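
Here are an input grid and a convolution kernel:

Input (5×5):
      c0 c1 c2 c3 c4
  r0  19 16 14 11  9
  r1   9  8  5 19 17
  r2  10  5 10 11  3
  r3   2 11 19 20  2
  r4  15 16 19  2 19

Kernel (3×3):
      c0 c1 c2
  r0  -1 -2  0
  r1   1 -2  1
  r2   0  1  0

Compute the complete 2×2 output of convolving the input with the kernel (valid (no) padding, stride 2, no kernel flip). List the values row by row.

Output[0,0]: The receptive field on the input at this output position is [19 16 14 / 9 8 5 / 10 5 10]. Elementwise product with the kernel and sum: 19·-1 + 16·-2 + 9·1 + 8·-2 + 5·1 + 5·1.

-48 -41
-5 -49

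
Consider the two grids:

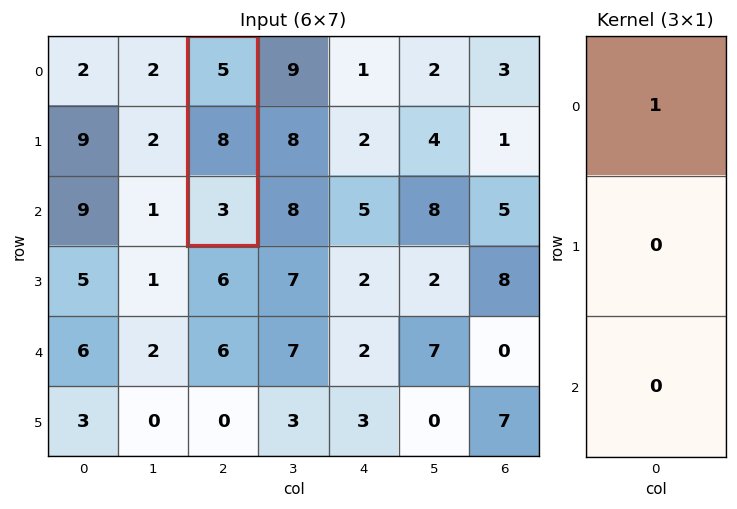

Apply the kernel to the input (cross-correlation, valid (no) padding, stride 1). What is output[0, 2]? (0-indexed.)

5

The receptive field on the input at this output position is [5 / 8 / 3]. Elementwise product with the kernel and sum: 5·1.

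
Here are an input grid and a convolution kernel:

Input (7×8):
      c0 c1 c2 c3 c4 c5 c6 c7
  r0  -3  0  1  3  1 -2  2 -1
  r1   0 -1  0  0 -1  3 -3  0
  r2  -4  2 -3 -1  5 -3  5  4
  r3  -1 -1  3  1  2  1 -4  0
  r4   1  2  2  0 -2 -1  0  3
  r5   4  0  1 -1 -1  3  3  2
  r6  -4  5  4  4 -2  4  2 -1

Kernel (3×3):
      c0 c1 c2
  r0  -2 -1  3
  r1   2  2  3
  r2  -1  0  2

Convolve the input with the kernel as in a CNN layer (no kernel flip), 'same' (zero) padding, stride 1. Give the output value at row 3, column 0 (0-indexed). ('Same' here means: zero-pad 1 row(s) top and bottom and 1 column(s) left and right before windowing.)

9

The receptive field on the zero-padded input at this output position is [0 -4 2 / 0 -1 -1 / 0 1 2]. Elementwise product with the kernel and sum: 0·-2 + -4·-1 + 2·3 + 0·2 + -1·2 + -1·3 + 0·-1 + 2·2.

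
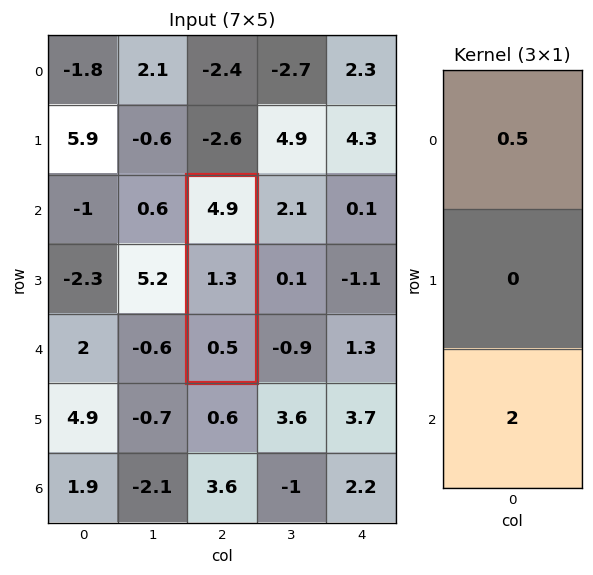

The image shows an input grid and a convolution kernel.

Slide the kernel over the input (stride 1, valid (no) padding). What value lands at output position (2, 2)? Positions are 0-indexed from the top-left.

The receptive field on the input at this output position is [4.9 / 1.3 / 0.5]. Elementwise product with the kernel and sum: 4.9·0.5 + 0.5·2.

3.45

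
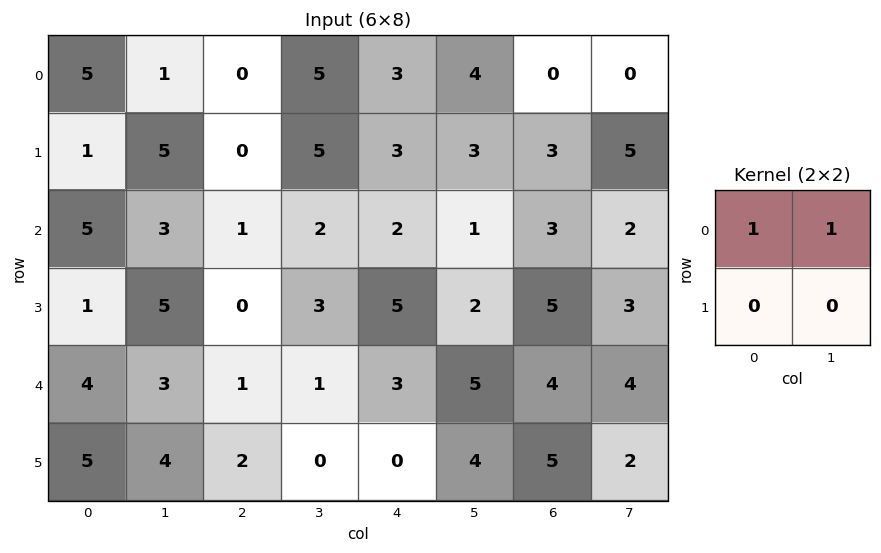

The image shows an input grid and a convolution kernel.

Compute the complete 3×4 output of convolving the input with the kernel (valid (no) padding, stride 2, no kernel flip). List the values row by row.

Output[0,0]: The receptive field on the input at this output position is [5 1 / 1 5]. Elementwise product with the kernel and sum: 5·1 + 1·1.

6 5 7 0
8 3 3 5
7 2 8 8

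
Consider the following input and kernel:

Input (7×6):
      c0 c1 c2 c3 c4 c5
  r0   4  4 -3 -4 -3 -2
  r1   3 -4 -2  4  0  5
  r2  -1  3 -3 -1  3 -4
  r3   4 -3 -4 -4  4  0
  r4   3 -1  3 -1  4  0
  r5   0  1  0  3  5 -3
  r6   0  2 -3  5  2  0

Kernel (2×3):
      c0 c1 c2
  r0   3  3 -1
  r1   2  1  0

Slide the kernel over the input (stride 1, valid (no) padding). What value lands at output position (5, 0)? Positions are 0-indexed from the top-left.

5

The receptive field on the input at this output position is [0 1 0 / 0 2 -3]. Elementwise product with the kernel and sum: 0·3 + 1·3 + 0·-1 + 0·2 + 2·1.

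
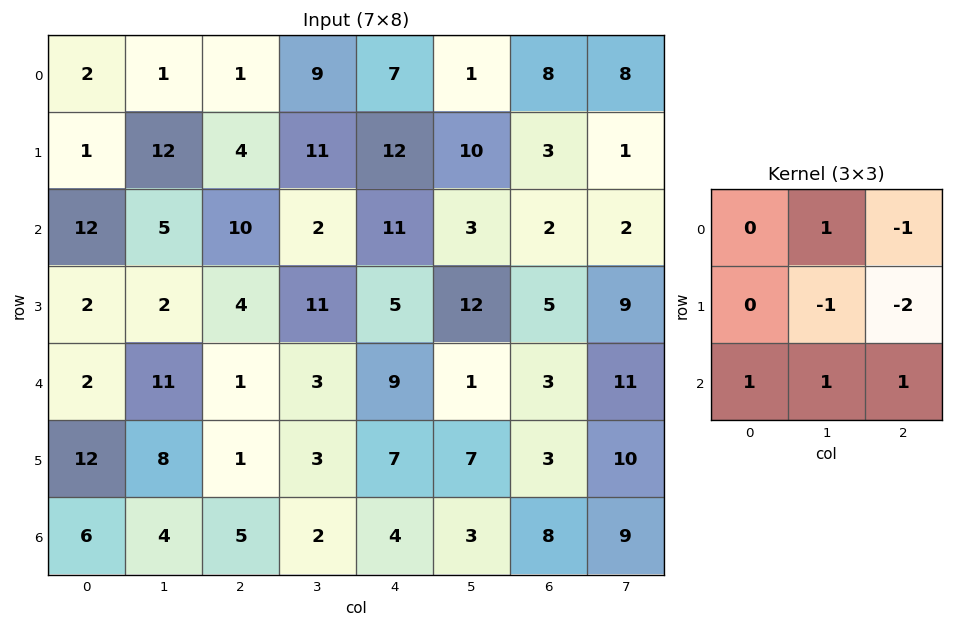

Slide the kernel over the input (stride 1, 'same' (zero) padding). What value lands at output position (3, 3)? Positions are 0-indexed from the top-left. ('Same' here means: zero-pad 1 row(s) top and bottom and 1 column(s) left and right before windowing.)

The receptive field on the zero-padded input at this output position is [10 2 11 / 4 11 5 / 1 3 9]. Elementwise product with the kernel and sum: 2·1 + 11·-1 + 11·-1 + 5·-2 + 1·1 + 3·1 + 9·1.

-17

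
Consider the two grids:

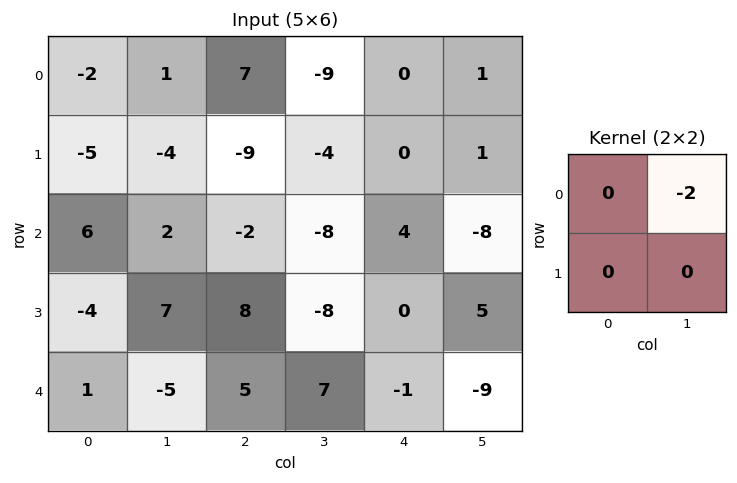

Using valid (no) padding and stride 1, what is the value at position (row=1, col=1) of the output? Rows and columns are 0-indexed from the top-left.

The receptive field on the input at this output position is [-4 -9 / 2 -2]. Elementwise product with the kernel and sum: -9·-2.

18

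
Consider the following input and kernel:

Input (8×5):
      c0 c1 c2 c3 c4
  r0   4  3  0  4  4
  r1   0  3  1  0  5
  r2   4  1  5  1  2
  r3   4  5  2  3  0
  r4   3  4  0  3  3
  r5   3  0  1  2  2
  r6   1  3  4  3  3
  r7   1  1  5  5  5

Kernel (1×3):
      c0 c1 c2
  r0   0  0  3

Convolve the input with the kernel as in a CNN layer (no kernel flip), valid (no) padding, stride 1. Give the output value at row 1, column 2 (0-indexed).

The receptive field on the input at this output position is [1 0 5]. Elementwise product with the kernel and sum: 5·3.

15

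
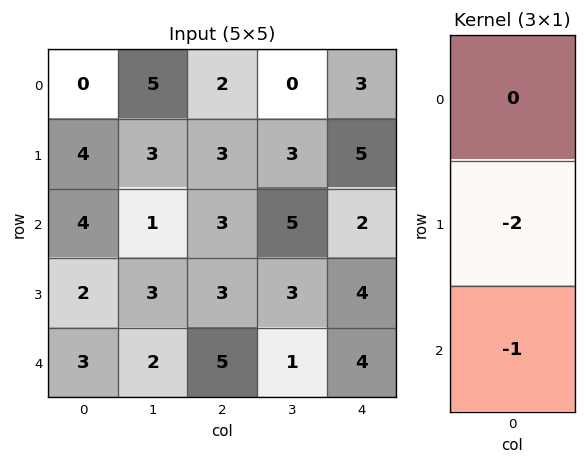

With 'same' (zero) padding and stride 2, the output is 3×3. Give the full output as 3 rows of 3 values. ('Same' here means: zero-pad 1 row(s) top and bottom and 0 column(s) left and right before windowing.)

-4 -7 -11
-10 -9 -8
-6 -10 -8

Output[0,0]: The receptive field on the zero-padded input at this output position is [0 / 0 / 4]. Elementwise product with the kernel and sum: 0·-2 + 4·-1.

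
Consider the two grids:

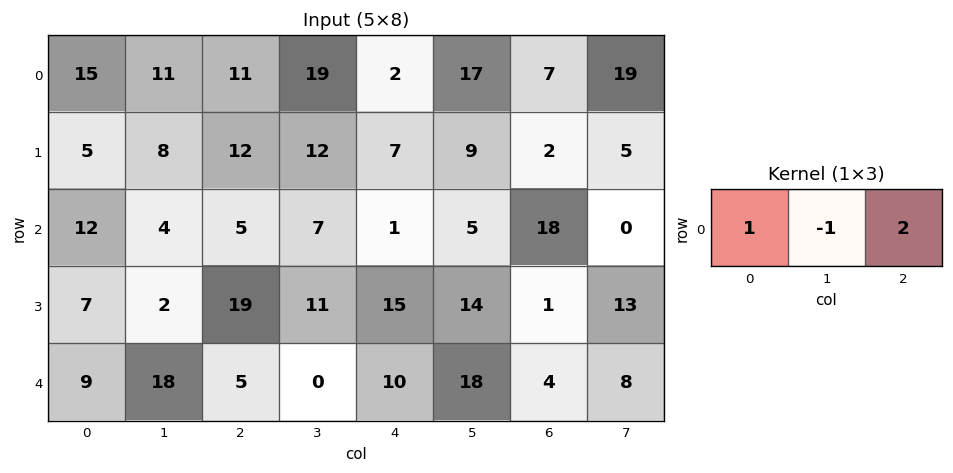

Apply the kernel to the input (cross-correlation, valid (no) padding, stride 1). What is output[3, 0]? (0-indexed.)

43

The receptive field on the input at this output position is [7 2 19]. Elementwise product with the kernel and sum: 7·1 + 2·-1 + 19·2.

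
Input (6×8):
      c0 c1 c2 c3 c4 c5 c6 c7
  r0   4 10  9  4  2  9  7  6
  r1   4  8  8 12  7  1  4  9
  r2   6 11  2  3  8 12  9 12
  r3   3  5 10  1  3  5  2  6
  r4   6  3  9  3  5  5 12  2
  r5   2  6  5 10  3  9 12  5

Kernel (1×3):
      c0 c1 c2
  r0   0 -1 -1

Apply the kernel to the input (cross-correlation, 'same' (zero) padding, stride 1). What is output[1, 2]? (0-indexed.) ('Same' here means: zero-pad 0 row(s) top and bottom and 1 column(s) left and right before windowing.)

The receptive field on the zero-padded input at this output position is [8 8 12]. Elementwise product with the kernel and sum: 8·-1 + 12·-1.

-20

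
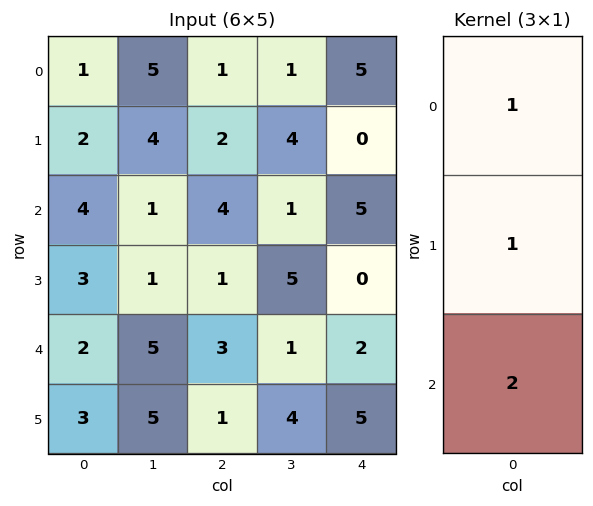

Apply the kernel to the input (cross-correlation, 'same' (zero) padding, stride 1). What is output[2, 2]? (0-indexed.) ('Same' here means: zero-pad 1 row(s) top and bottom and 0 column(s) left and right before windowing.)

The receptive field on the zero-padded input at this output position is [2 / 4 / 1]. Elementwise product with the kernel and sum: 2·1 + 4·1 + 1·2.

8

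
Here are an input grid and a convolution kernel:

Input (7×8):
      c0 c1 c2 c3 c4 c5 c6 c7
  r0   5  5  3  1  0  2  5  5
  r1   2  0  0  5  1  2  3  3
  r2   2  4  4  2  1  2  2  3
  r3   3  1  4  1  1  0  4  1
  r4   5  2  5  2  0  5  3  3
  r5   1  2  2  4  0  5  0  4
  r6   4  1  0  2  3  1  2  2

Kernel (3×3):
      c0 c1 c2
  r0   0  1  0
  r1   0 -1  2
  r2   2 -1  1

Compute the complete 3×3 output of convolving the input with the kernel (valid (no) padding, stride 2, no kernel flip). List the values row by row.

9 5 8
24 11 8
11 -1 7

Output[0,0]: The receptive field on the input at this output position is [5 5 3 / 2 0 0 / 2 4 4]. Elementwise product with the kernel and sum: 5·1 + 0·-1 + 0·2 + 2·2 + 4·-1 + 4·1.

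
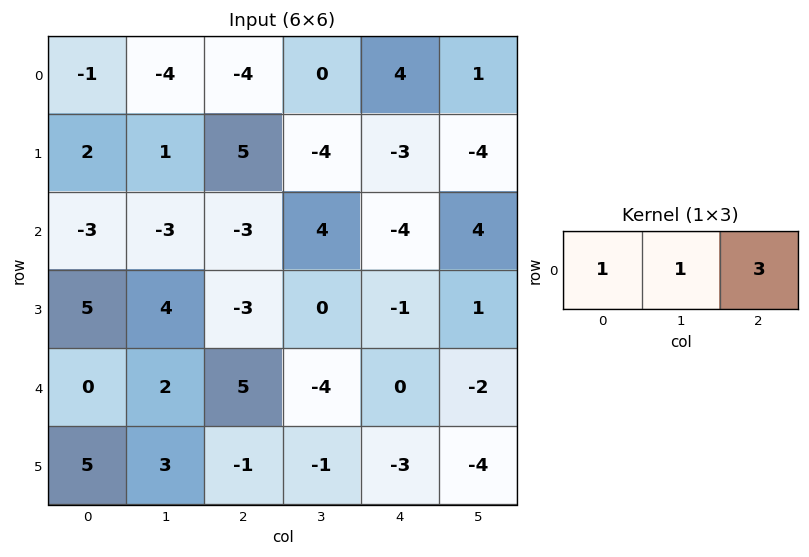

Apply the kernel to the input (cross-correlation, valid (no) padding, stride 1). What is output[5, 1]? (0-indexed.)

The receptive field on the input at this output position is [3 -1 -1]. Elementwise product with the kernel and sum: 3·1 + -1·1 + -1·3.

-1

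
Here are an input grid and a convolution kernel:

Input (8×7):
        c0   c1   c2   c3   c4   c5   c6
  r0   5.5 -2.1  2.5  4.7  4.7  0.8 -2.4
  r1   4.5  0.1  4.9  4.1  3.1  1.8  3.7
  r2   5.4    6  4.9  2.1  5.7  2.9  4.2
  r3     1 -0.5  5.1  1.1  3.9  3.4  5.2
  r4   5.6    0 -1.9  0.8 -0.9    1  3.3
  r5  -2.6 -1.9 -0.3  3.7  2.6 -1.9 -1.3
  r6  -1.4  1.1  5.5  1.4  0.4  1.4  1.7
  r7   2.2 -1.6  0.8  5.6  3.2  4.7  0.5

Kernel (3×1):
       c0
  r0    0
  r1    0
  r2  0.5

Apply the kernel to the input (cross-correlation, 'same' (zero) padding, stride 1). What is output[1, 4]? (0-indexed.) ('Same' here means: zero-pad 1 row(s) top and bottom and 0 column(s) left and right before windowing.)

2.85

The receptive field on the zero-padded input at this output position is [4.7 / 3.1 / 5.7]. Elementwise product with the kernel and sum: 5.7·0.5.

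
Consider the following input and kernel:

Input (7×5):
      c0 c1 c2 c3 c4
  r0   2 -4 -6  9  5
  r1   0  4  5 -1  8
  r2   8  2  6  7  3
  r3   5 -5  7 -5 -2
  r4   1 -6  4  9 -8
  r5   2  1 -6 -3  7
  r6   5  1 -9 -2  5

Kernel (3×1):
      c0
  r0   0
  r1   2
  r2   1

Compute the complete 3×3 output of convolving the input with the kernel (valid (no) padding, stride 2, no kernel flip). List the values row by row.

8 16 19
11 18 -12
9 -21 19

Output[0,0]: The receptive field on the input at this output position is [2 / 0 / 8]. Elementwise product with the kernel and sum: 0·2 + 8·1.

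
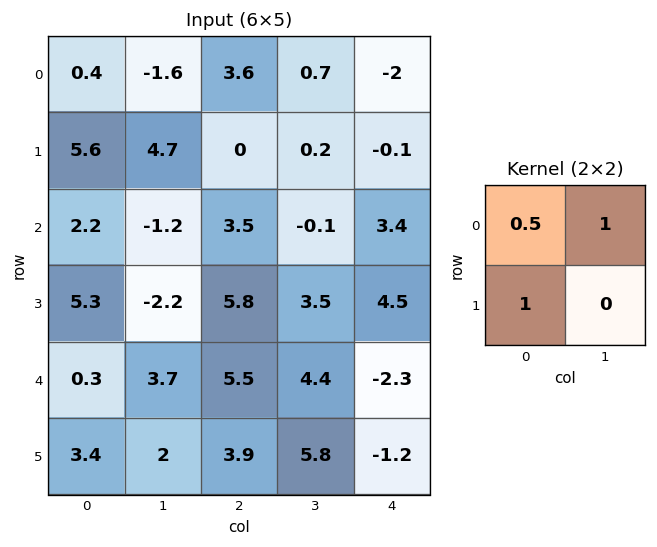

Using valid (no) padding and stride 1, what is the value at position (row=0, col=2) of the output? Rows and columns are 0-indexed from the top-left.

2.5

The receptive field on the input at this output position is [3.6 0.7 / 0 0.2]. Elementwise product with the kernel and sum: 3.6·0.5 + 0.7·1 + 0·1.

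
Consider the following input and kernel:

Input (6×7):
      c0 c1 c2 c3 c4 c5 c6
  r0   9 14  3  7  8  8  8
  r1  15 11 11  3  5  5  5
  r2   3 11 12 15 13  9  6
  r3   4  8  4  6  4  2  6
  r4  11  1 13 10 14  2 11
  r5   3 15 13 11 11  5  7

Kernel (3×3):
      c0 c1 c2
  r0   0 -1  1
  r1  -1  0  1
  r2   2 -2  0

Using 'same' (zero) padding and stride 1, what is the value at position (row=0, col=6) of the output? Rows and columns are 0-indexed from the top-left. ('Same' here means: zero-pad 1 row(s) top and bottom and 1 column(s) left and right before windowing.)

-8

The receptive field on the zero-padded input at this output position is [0 0 0 / 8 8 0 / 5 5 0]. Elementwise product with the kernel and sum: 0·-1 + 0·1 + 8·-1 + 0·1 + 5·2 + 5·-2.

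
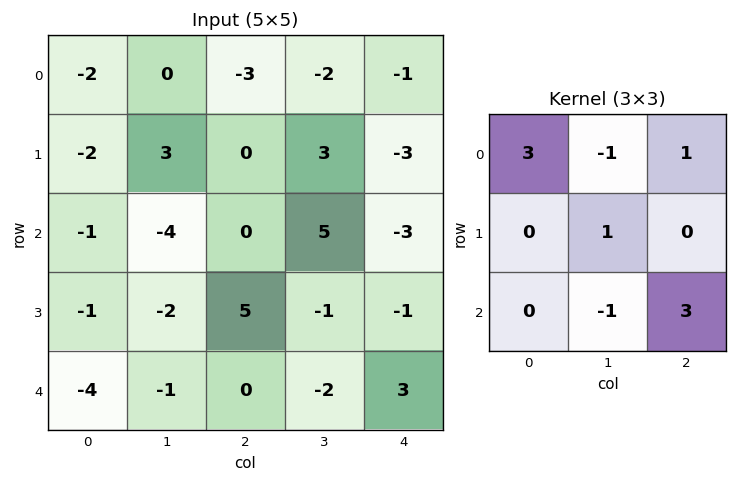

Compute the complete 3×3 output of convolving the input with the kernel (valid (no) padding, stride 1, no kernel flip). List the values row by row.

Output[0,0]: The receptive field on the input at this output position is [-2 0 -3 / -2 3 0 / -1 -4 0]. Elementwise product with the kernel and sum: -2·3 + 0·-1 + -3·1 + 3·1 + -4·-1 + 0·3.

-2 16 -19
4 4 -3
0 -8 2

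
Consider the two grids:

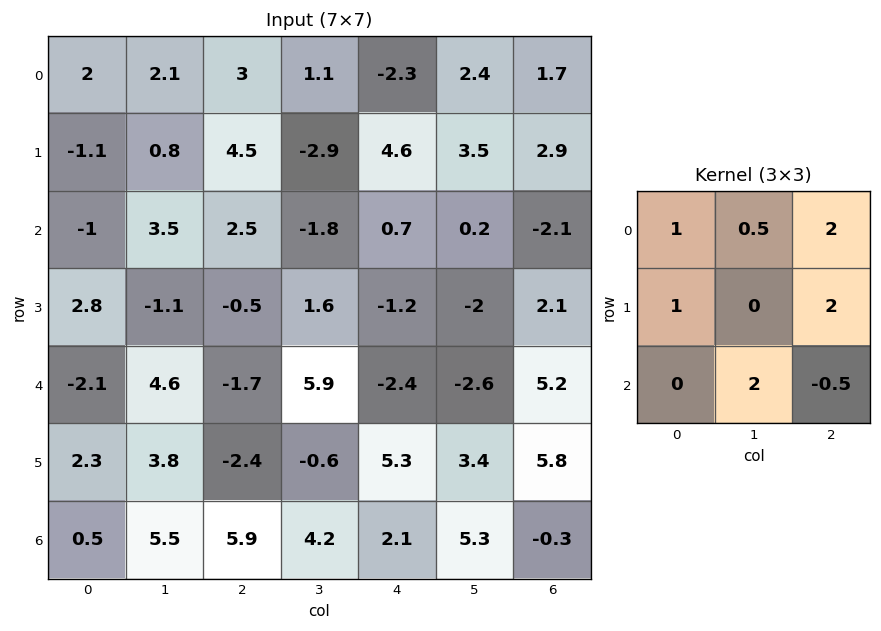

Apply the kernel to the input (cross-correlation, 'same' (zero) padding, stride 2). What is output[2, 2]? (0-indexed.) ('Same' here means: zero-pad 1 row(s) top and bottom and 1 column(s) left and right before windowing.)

6.6

The receptive field on the zero-padded input at this output position is [1.6 -1.2 -2 / 5.9 -2.4 -2.6 / -0.6 5.3 3.4]. Elementwise product with the kernel and sum: 1.6·1 + -1.2·0.5 + -2·2 + 5.9·1 + -2.6·2 + 5.3·2 + 3.4·-0.5.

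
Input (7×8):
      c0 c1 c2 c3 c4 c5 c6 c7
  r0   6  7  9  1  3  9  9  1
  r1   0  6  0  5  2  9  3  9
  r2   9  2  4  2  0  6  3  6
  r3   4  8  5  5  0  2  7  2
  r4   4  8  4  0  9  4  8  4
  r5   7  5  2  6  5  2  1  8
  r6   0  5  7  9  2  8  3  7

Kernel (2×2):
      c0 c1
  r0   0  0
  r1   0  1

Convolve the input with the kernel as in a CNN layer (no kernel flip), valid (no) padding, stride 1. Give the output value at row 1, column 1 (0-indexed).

The receptive field on the input at this output position is [6 0 / 2 4]. Elementwise product with the kernel and sum: 4·1.

4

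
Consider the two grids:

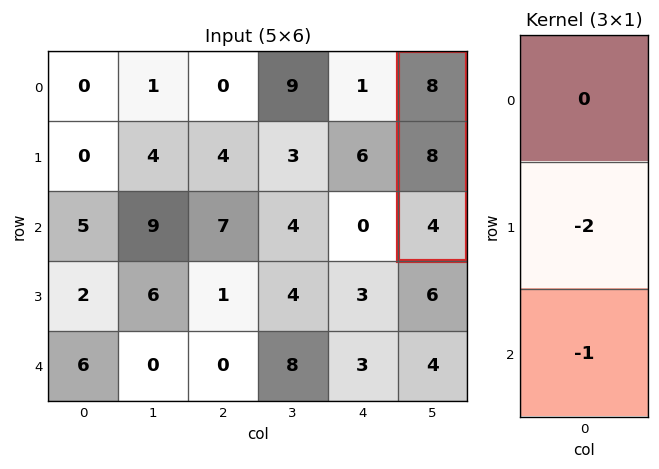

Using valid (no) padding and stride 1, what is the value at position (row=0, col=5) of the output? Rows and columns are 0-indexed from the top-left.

The receptive field on the input at this output position is [8 / 8 / 4]. Elementwise product with the kernel and sum: 8·-2 + 4·-1.

-20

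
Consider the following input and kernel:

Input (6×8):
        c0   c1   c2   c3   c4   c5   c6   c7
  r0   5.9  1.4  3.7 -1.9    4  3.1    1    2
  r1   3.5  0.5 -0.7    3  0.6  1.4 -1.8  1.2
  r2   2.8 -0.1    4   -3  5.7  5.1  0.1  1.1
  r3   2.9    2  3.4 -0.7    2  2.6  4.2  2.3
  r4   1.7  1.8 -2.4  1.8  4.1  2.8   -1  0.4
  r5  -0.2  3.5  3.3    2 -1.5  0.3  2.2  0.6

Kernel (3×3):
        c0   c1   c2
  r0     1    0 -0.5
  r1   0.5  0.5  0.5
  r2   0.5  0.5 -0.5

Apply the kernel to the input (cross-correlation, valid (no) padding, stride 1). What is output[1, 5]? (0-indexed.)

The receptive field on the input at this output position is [1.4 -1.8 1.2 / 5.1 0.1 1.1 / 2.6 4.2 2.3]. Elementwise product with the kernel and sum: 1.4·1 + 1.2·-0.5 + 5.1·0.5 + 0.1·0.5 + 1.1·0.5 + 2.6·0.5 + 4.2·0.5 + 2.3·-0.5.

6.2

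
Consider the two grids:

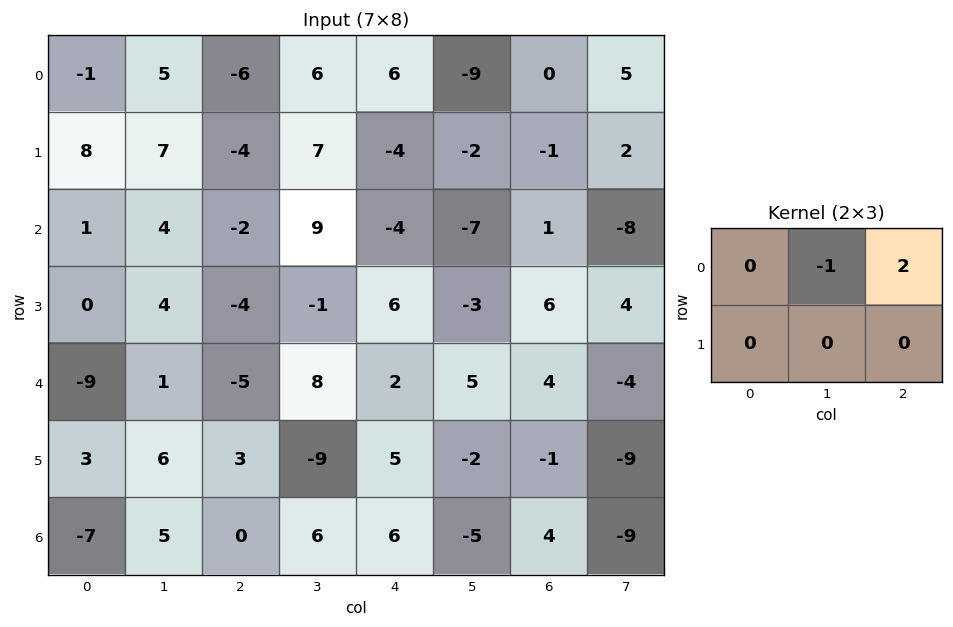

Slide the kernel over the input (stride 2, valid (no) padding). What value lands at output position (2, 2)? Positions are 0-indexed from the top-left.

The receptive field on the input at this output position is [2 5 4 / 5 -2 -1]. Elementwise product with the kernel and sum: 5·-1 + 4·2.

3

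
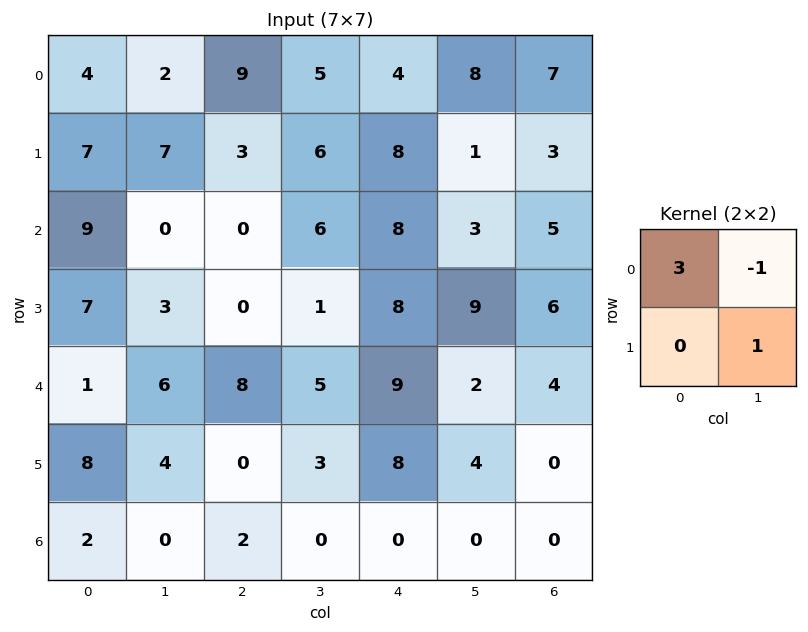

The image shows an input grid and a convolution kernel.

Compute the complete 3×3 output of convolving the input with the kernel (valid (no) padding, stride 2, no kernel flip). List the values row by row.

Output[0,0]: The receptive field on the input at this output position is [4 2 / 7 7]. Elementwise product with the kernel and sum: 4·3 + 2·-1 + 7·1.
Output[0,1]: The receptive field on the input at this output position is [9 5 / 3 6]. Elementwise product with the kernel and sum: 9·3 + 5·-1 + 6·1.

17 28 5
30 -5 30
1 22 29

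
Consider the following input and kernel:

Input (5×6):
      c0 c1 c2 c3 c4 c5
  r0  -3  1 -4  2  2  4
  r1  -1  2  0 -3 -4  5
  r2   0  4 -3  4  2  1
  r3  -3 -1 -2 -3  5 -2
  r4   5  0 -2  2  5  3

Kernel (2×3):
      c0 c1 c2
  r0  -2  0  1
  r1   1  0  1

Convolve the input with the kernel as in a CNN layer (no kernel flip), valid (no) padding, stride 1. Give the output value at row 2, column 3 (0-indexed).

The receptive field on the input at this output position is [4 2 1 / -3 5 -2]. Elementwise product with the kernel and sum: 4·-2 + 1·1 + -3·1 + -2·1.

-12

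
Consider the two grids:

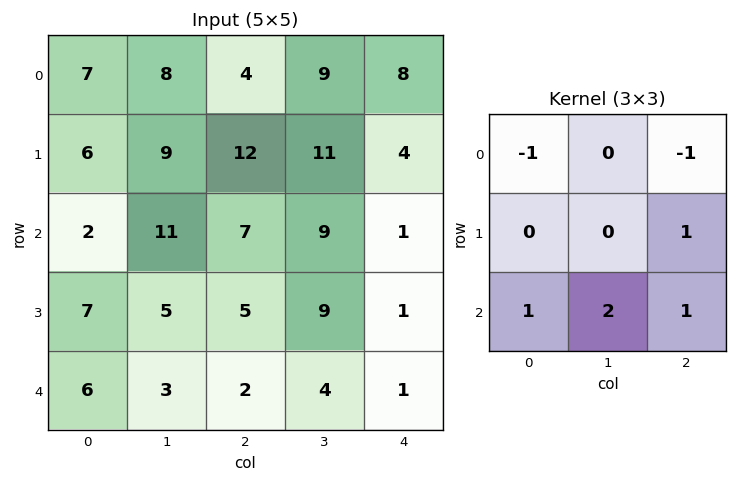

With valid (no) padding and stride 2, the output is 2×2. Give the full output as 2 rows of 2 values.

Output[0,0]: The receptive field on the input at this output position is [7 8 4 / 6 9 12 / 2 11 7]. Elementwise product with the kernel and sum: 7·-1 + 4·-1 + 12·1 + 2·1 + 11·2 + 7·1.

32 18
10 4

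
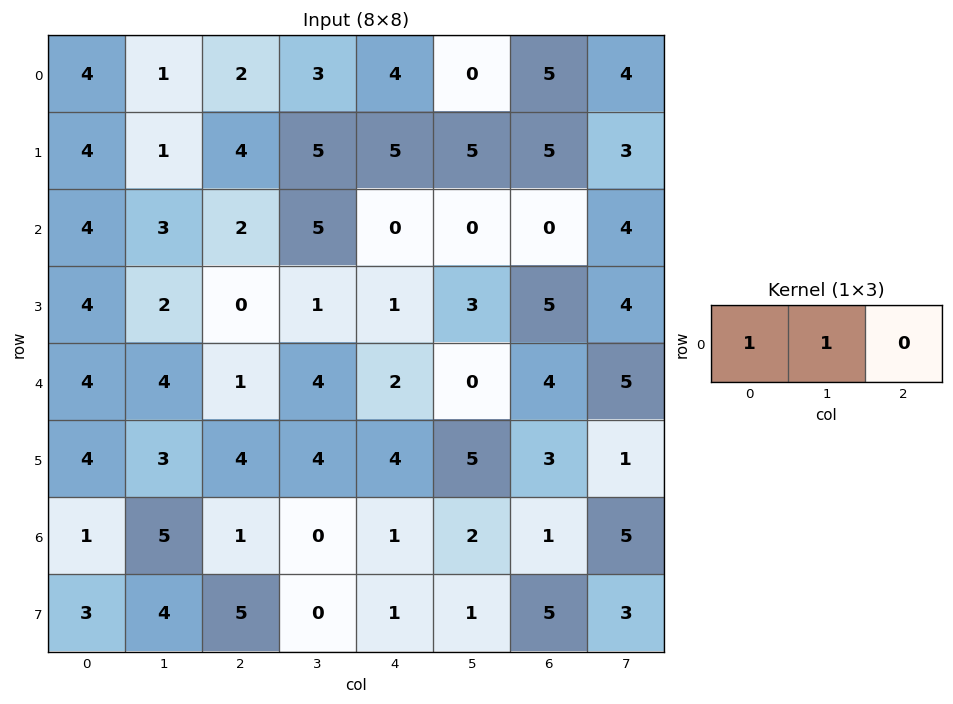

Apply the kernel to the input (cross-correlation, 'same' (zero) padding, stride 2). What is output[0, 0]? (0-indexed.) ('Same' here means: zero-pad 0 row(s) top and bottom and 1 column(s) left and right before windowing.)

The receptive field on the zero-padded input at this output position is [0 4 1]. Elementwise product with the kernel and sum: 0·1 + 4·1.

4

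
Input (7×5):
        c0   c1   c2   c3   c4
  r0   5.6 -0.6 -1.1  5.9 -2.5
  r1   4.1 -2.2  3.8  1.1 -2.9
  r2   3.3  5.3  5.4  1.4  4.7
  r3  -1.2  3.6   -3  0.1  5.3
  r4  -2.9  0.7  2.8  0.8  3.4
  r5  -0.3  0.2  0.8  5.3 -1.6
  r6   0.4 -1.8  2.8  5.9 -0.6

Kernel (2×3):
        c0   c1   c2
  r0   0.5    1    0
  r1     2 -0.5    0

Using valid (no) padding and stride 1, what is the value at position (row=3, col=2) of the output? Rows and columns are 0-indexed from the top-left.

The receptive field on the input at this output position is [-3 0.1 5.3 / 2.8 0.8 3.4]. Elementwise product with the kernel and sum: -3·0.5 + 0.1·1 + 2.8·2 + 0.8·-0.5.

3.8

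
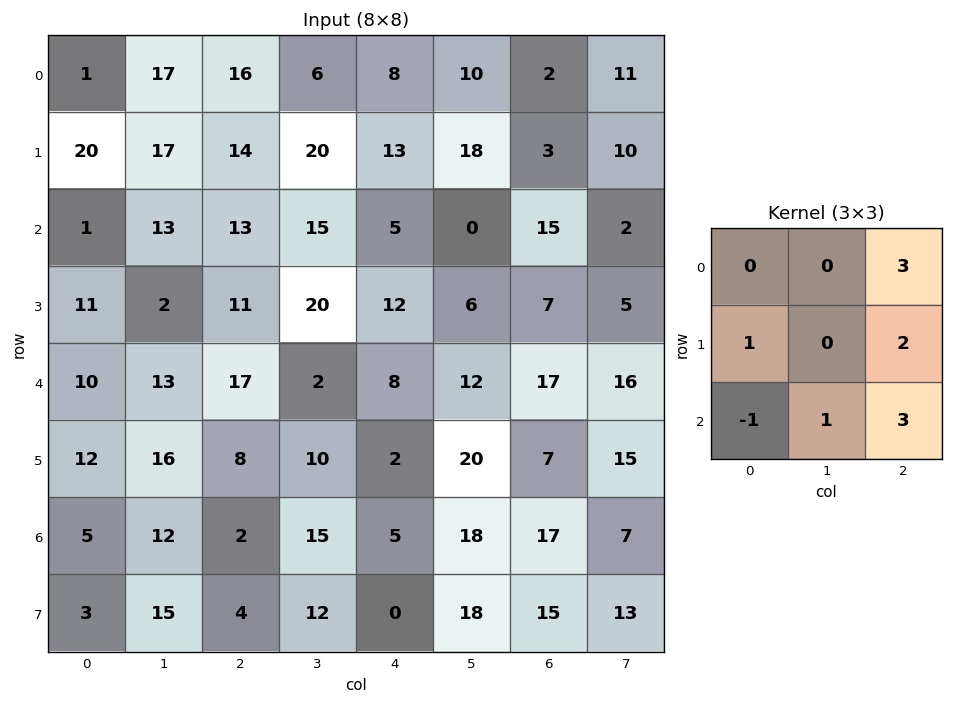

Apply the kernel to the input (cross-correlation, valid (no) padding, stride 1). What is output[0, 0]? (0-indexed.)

The receptive field on the input at this output position is [1 17 16 / 20 17 14 / 1 13 13]. Elementwise product with the kernel and sum: 16·3 + 20·1 + 14·2 + 1·-1 + 13·1 + 13·3.

147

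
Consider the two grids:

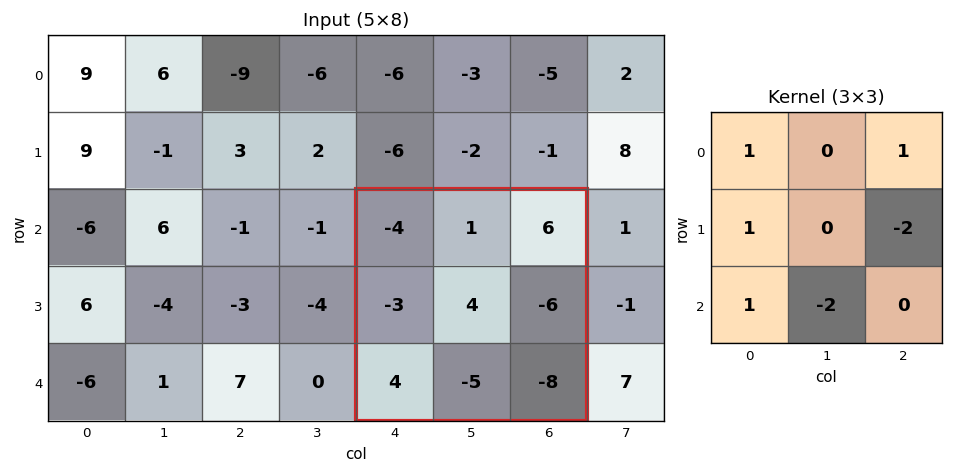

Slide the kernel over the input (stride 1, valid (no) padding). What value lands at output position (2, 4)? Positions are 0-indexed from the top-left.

25

The receptive field on the input at this output position is [-4 1 6 / -3 4 -6 / 4 -5 -8]. Elementwise product with the kernel and sum: -4·1 + 6·1 + -3·1 + -6·-2 + 4·1 + -5·-2.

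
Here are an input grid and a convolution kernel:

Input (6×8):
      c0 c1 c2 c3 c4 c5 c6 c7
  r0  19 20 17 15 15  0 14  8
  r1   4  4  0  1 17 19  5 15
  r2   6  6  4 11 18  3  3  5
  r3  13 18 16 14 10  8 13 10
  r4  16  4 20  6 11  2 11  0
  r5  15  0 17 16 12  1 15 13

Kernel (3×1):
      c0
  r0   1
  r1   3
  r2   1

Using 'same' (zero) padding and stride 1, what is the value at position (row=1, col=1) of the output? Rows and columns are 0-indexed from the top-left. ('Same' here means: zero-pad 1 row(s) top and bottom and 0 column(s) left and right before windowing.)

38

The receptive field on the zero-padded input at this output position is [20 / 4 / 6]. Elementwise product with the kernel and sum: 20·1 + 4·3 + 6·1.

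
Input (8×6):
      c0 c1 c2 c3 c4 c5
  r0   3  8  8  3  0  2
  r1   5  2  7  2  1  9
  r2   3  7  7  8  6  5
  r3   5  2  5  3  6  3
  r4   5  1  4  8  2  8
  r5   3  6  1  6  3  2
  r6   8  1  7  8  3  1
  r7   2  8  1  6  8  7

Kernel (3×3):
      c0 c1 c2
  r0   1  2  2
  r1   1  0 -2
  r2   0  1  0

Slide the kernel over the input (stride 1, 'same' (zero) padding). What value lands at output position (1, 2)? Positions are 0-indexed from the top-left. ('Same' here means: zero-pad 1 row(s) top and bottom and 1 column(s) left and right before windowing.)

35

The receptive field on the zero-padded input at this output position is [8 8 3 / 2 7 2 / 7 7 8]. Elementwise product with the kernel and sum: 8·1 + 8·2 + 3·2 + 2·1 + 2·-2 + 7·1.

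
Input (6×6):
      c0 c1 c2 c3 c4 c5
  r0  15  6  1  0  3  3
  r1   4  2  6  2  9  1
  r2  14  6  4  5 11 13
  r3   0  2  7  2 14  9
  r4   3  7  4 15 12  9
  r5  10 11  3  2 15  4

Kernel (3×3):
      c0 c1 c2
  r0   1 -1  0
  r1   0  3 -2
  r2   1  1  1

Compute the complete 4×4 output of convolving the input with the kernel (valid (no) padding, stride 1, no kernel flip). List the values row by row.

27 34 9 51
21 9 20 25
14 45 8 54
35 -7 46 27

Output[0,0]: The receptive field on the input at this output position is [15 6 1 / 4 2 6 / 14 6 4]. Elementwise product with the kernel and sum: 15·1 + 6·-1 + 2·3 + 6·-2 + 14·1 + 6·1 + 4·1.
Output[0,1]: The receptive field on the input at this output position is [6 1 0 / 2 6 2 / 6 4 5]. Elementwise product with the kernel and sum: 6·1 + 1·-1 + 6·3 + 2·-2 + 6·1 + 4·1 + 5·1.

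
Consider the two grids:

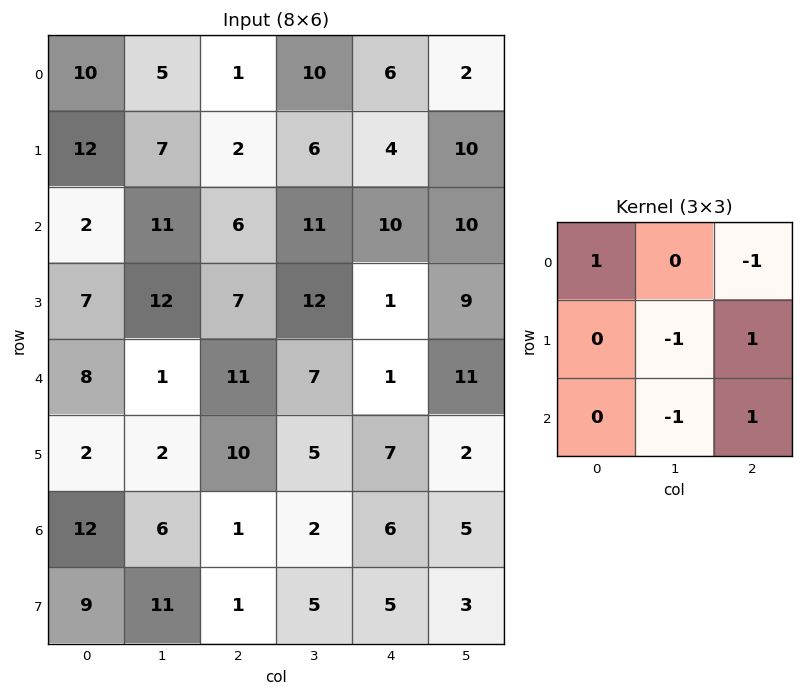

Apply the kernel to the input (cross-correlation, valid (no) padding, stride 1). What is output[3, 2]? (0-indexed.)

The receptive field on the input at this output position is [7 12 1 / 11 7 1 / 10 5 7]. Elementwise product with the kernel and sum: 7·1 + 1·-1 + 7·-1 + 1·1 + 5·-1 + 7·1.

2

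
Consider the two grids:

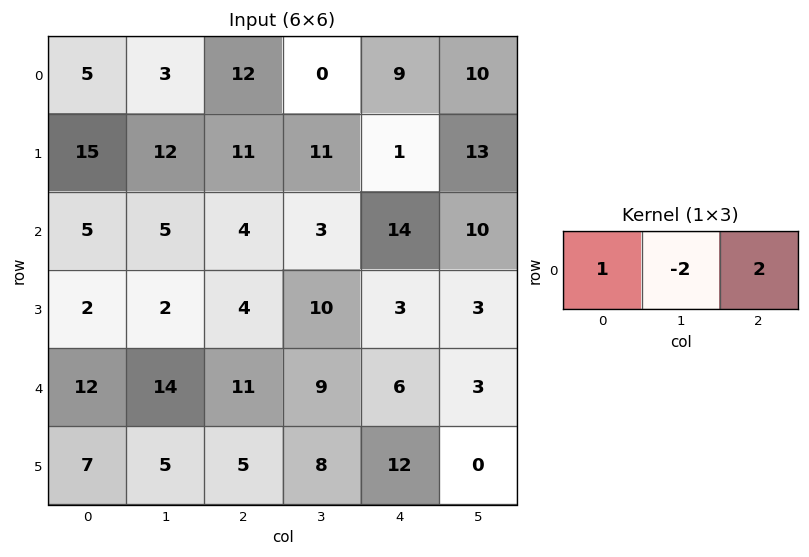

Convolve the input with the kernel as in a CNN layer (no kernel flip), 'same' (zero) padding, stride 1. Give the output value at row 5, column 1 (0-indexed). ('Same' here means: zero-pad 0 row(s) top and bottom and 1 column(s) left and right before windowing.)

The receptive field on the zero-padded input at this output position is [7 5 5]. Elementwise product with the kernel and sum: 7·1 + 5·-2 + 5·2.

7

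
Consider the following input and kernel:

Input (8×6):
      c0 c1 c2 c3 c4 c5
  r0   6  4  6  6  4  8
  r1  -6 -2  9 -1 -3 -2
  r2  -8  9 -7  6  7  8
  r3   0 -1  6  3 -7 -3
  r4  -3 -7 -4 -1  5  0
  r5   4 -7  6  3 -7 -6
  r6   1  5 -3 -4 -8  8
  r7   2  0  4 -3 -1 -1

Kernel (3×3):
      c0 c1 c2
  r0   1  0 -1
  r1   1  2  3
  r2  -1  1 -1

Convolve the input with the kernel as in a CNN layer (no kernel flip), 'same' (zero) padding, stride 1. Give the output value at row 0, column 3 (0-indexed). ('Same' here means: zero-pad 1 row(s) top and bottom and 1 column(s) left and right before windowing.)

23

The receptive field on the zero-padded input at this output position is [0 0 0 / 6 6 4 / 9 -1 -3]. Elementwise product with the kernel and sum: 0·1 + 0·-1 + 6·1 + 6·2 + 4·3 + 9·-1 + -1·1 + -3·-1.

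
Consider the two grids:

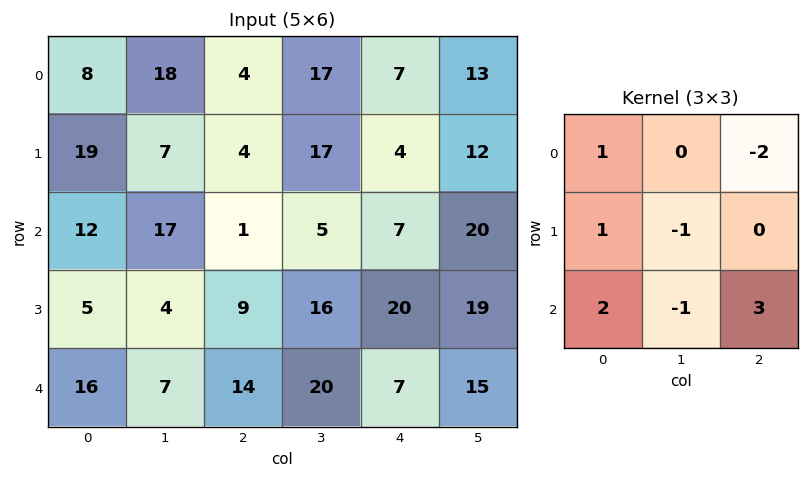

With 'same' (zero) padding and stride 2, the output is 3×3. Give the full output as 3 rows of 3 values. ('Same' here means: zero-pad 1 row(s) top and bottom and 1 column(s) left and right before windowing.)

-6 75 76
-19 36 60
-24 -35 -9

Output[0,0]: The receptive field on the zero-padded input at this output position is [0 0 0 / 0 8 18 / 0 19 7]. Elementwise product with the kernel and sum: 0·1 + 0·-2 + 0·1 + 8·-1 + 0·2 + 19·-1 + 7·3.
Output[0,1]: The receptive field on the zero-padded input at this output position is [0 0 0 / 18 4 17 / 7 4 17]. Elementwise product with the kernel and sum: 0·1 + 0·-2 + 18·1 + 4·-1 + 7·2 + 4·-1 + 17·3.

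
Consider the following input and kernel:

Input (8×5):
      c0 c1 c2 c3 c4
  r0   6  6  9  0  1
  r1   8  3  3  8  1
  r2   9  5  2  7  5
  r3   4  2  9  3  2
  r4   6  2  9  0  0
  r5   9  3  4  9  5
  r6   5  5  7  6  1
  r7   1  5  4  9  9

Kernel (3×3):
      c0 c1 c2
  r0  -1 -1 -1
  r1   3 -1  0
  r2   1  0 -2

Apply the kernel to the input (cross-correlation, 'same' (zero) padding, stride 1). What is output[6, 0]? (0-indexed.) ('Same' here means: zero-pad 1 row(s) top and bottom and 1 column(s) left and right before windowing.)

-27

The receptive field on the zero-padded input at this output position is [0 9 3 / 0 5 5 / 0 1 5]. Elementwise product with the kernel and sum: 0·-1 + 9·-1 + 3·-1 + 0·3 + 5·-1 + 0·1 + 5·-2.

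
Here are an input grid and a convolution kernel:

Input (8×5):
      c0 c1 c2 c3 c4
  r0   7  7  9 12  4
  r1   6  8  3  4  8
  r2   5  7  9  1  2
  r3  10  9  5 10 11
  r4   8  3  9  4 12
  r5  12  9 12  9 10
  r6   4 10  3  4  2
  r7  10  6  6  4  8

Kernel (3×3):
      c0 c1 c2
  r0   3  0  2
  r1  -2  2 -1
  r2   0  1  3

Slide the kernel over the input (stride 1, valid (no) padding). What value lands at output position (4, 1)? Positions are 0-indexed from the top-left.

The receptive field on the input at this output position is [3 9 4 / 9 12 9 / 10 3 4]. Elementwise product with the kernel and sum: 3·3 + 4·2 + 9·-2 + 12·2 + 9·-1 + 3·1 + 4·3.

29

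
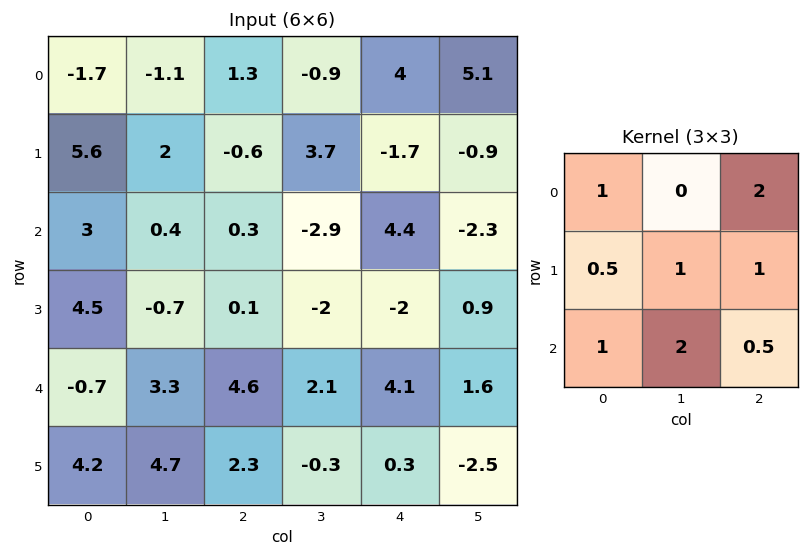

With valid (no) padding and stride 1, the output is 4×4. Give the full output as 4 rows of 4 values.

9.05 0.75 7.7 13.3
9.75 5.5 -7.25 -3
13.45 5.9 16 1.5
27 12.8 6.45 5.6

Output[0,0]: The receptive field on the input at this output position is [-1.7 -1.1 1.3 / 5.6 2 -0.6 / 3 0.4 0.3]. Elementwise product with the kernel and sum: -1.7·1 + 1.3·2 + 5.6·0.5 + 2·1 + -0.6·1 + 3·1 + 0.4·2 + 0.3·0.5.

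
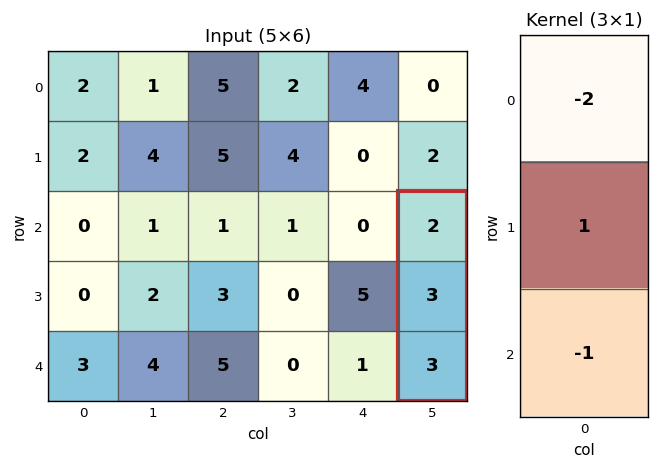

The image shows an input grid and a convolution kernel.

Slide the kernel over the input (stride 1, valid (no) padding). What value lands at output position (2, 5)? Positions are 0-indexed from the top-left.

-4

The receptive field on the input at this output position is [2 / 3 / 3]. Elementwise product with the kernel and sum: 2·-2 + 3·1 + 3·-1.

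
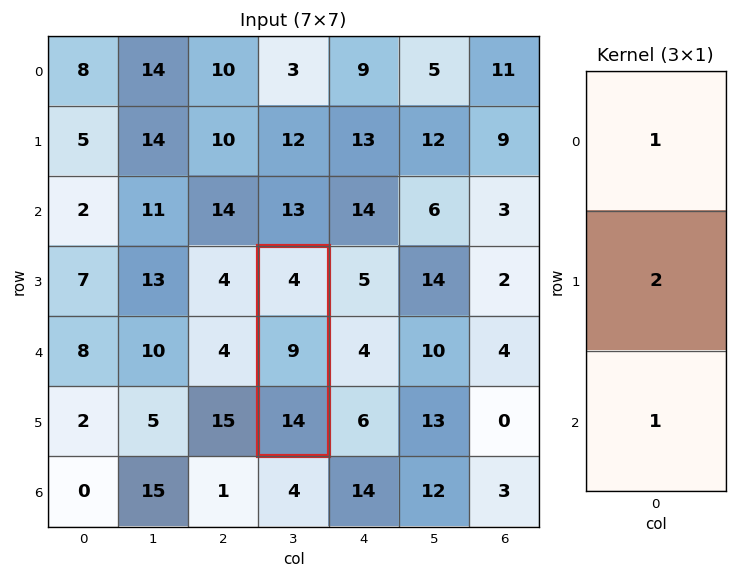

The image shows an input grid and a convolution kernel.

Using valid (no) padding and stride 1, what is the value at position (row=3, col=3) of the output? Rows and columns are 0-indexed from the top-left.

36

The receptive field on the input at this output position is [4 / 9 / 14]. Elementwise product with the kernel and sum: 4·1 + 9·2 + 14·1.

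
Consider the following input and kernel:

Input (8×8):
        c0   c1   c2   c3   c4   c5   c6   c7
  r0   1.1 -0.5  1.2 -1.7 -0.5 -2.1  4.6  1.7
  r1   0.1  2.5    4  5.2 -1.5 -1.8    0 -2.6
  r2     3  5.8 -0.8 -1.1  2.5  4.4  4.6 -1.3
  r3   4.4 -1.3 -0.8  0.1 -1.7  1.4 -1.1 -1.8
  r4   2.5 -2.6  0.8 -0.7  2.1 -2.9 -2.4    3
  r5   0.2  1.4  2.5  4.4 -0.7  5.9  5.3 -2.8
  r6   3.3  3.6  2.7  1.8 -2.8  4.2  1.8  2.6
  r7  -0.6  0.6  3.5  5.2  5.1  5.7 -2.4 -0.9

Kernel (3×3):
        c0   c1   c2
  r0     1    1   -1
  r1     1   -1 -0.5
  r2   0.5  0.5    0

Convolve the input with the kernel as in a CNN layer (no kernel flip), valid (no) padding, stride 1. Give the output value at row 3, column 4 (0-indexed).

9.6

The receptive field on the input at this output position is [-1.7 1.4 -1.1 / 2.1 -2.9 -2.4 / -0.7 5.9 5.3]. Elementwise product with the kernel and sum: -1.7·1 + 1.4·1 + -1.1·-1 + 2.1·1 + -2.9·-1 + -2.4·-0.5 + -0.7·0.5 + 5.9·0.5.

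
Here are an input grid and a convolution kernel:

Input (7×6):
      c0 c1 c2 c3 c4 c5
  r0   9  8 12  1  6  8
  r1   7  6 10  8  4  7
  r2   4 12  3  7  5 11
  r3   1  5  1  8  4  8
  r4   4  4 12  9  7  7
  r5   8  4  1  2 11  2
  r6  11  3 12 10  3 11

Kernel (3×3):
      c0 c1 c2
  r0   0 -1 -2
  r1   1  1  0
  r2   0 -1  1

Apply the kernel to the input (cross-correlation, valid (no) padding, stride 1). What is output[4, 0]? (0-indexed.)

-7

The receptive field on the input at this output position is [4 4 12 / 8 4 1 / 11 3 12]. Elementwise product with the kernel and sum: 4·-1 + 12·-2 + 8·1 + 4·1 + 3·-1 + 12·1.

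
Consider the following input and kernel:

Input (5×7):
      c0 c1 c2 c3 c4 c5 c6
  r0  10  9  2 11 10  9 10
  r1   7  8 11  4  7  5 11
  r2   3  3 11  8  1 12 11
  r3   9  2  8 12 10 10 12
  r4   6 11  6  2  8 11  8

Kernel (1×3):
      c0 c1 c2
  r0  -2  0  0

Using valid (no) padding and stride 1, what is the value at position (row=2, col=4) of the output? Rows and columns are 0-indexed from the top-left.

The receptive field on the input at this output position is [1 12 11]. Elementwise product with the kernel and sum: 1·-2.

-2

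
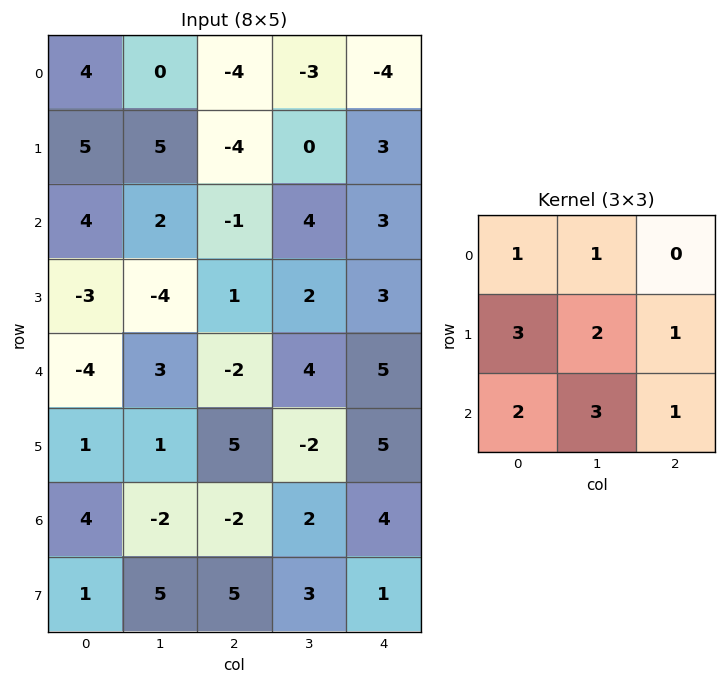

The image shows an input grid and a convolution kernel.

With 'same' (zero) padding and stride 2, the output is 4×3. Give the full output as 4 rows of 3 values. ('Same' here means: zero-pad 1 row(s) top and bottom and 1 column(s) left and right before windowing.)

28 -13 -8
2 6 34
-4 21 38
15 26 26

Output[0,0]: The receptive field on the zero-padded input at this output position is [0 0 0 / 0 4 0 / 0 5 5]. Elementwise product with the kernel and sum: 0·1 + 0·1 + 0·3 + 4·2 + 0·1 + 0·2 + 5·3 + 5·1.
Output[0,1]: The receptive field on the zero-padded input at this output position is [0 0 0 / 0 -4 -3 / 5 -4 0]. Elementwise product with the kernel and sum: 0·1 + 0·1 + 0·3 + -4·2 + -3·1 + 5·2 + -4·3 + 0·1.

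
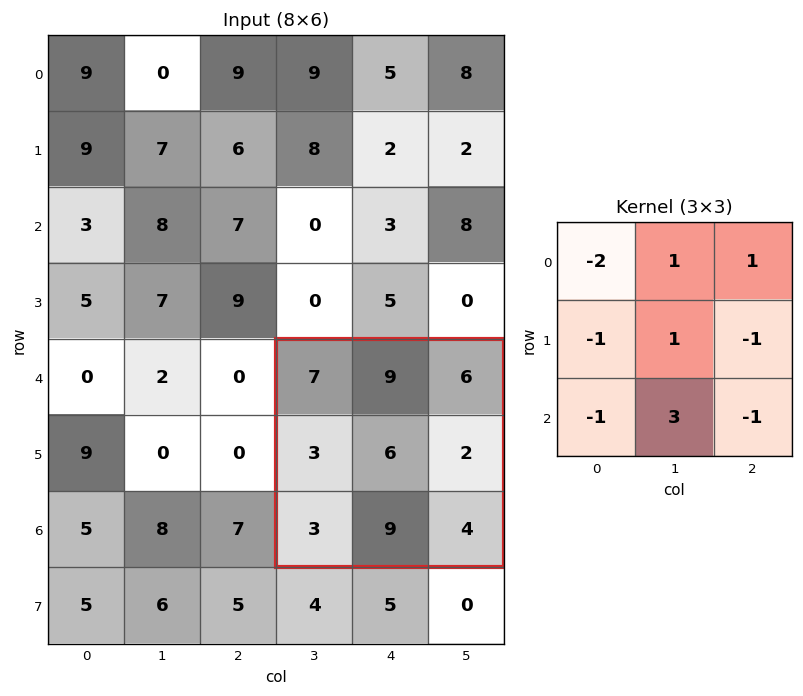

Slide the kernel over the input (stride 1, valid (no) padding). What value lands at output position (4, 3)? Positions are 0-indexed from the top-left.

The receptive field on the input at this output position is [7 9 6 / 3 6 2 / 3 9 4]. Elementwise product with the kernel and sum: 7·-2 + 9·1 + 6·1 + 3·-1 + 6·1 + 2·-1 + 3·-1 + 9·3 + 4·-1.

22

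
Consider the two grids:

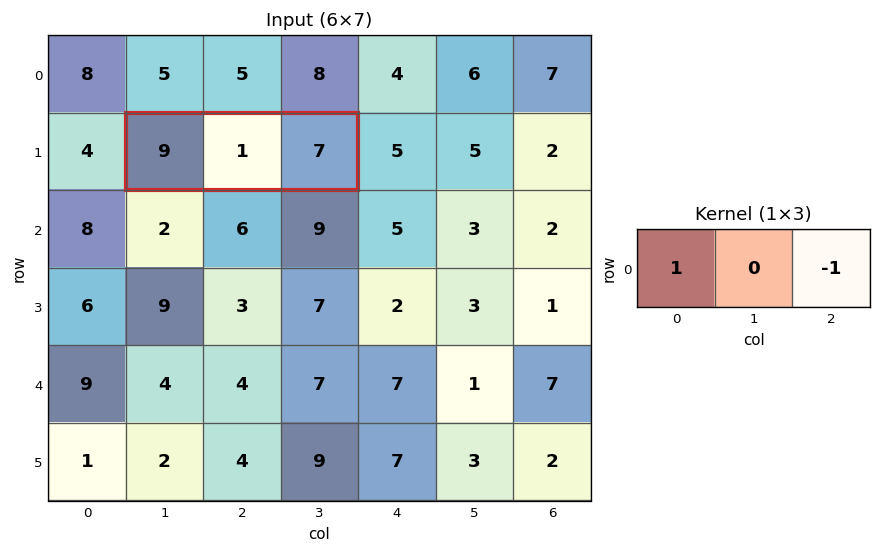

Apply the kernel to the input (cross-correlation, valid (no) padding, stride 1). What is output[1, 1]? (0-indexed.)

The receptive field on the input at this output position is [9 1 7]. Elementwise product with the kernel and sum: 9·1 + 7·-1.

2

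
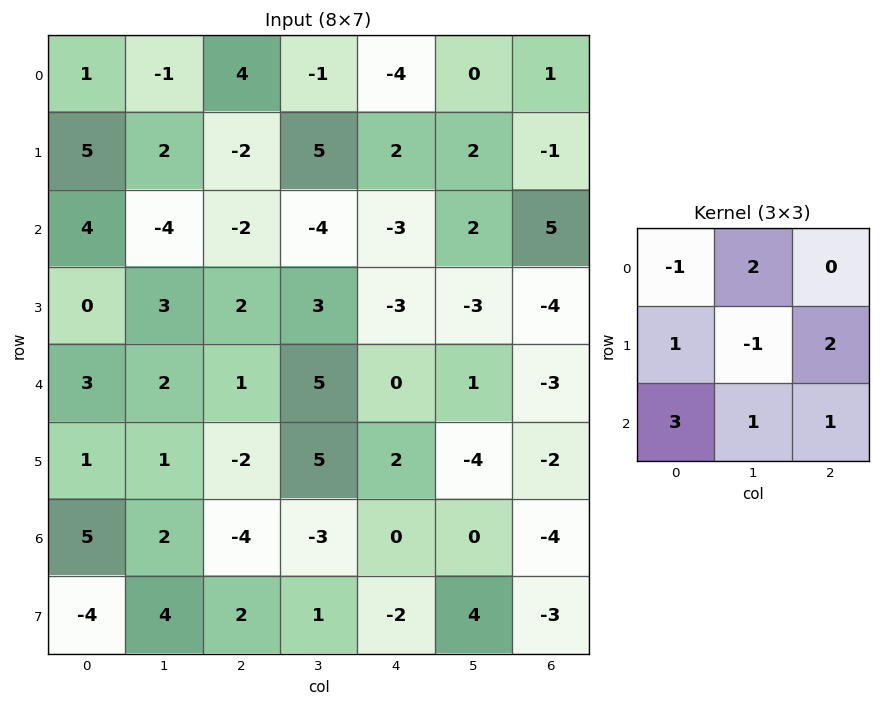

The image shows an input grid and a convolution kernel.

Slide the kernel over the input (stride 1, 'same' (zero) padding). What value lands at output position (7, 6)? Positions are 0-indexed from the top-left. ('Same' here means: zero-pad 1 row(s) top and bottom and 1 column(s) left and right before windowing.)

-1

The receptive field on the zero-padded input at this output position is [0 -4 0 / 4 -3 0 / 0 0 0]. Elementwise product with the kernel and sum: 0·-1 + -4·2 + 4·1 + -3·-1 + 0·2 + 0·3 + 0·1 + 0·1.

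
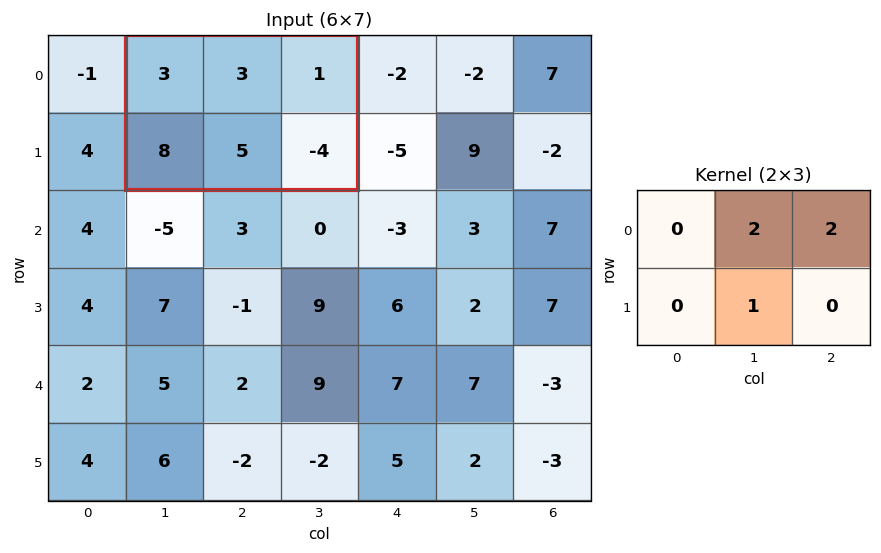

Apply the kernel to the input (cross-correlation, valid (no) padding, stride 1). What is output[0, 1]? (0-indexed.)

The receptive field on the input at this output position is [3 3 1 / 8 5 -4]. Elementwise product with the kernel and sum: 3·2 + 1·2 + 5·1.

13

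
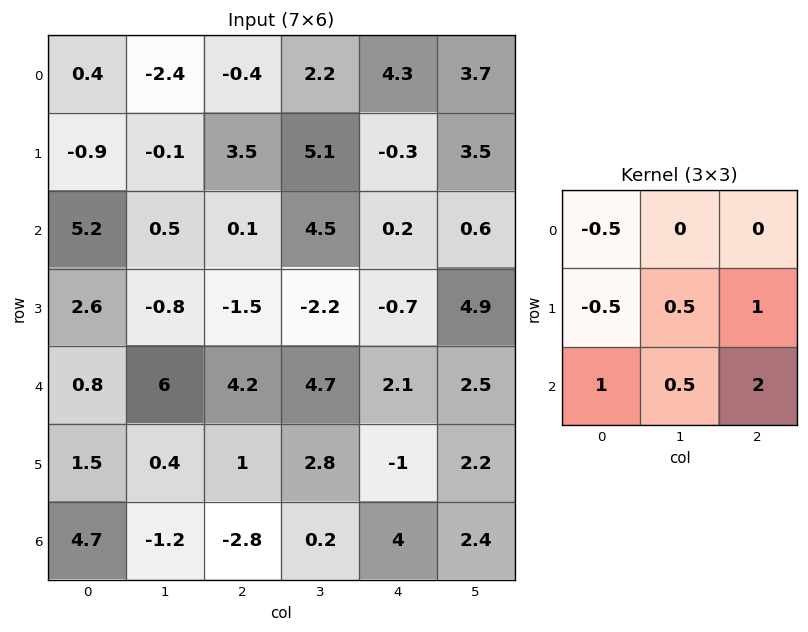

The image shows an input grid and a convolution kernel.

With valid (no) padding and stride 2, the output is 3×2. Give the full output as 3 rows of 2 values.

Output[0,0]: The receptive field on the input at this output position is [0.4 -2.4 -0.4 / -0.9 -0.1 3.5 / 5.2 0.5 0.1]. Elementwise product with the kernel and sum: 0.4·-0.5 + -0.9·-0.5 + -0.1·0.5 + 3.5·1 + 5.2·1 + 0.5·0.5 + 0.1·2.
Output[0,1]: The receptive field on the input at this output position is [-0.4 2.2 4.3 / 3.5 5.1 -0.3 / 0.1 4.5 0.2]. Elementwise product with the kernel and sum: -0.4·-0.5 + 3.5·-0.5 + 5.1·0.5 + -0.3·1 + 0.1·1 + 4.5·0.5 + 0.2·2.

9.35 3.45
6.4 9.65
-1.45 3.1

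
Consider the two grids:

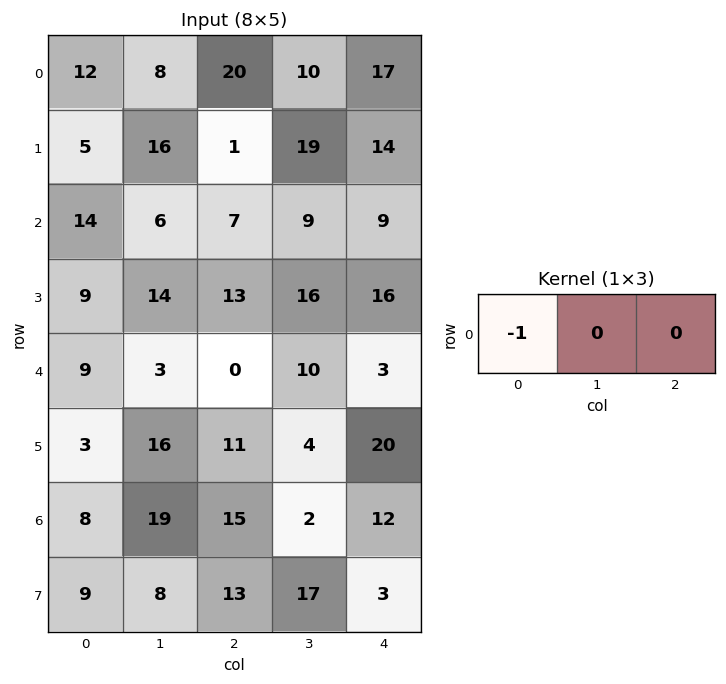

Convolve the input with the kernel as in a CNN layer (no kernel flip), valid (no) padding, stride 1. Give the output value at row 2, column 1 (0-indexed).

The receptive field on the input at this output position is [6 7 9]. Elementwise product with the kernel and sum: 6·-1.

-6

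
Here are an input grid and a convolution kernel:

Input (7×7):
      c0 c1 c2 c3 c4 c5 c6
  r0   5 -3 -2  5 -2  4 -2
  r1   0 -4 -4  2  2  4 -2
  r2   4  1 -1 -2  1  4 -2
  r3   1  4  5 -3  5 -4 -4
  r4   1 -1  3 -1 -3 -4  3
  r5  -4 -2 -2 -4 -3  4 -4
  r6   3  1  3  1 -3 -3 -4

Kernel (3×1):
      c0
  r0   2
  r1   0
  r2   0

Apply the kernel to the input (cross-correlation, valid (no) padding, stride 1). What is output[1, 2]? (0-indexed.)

-8

The receptive field on the input at this output position is [-4 / -1 / 5]. Elementwise product with the kernel and sum: -4·2.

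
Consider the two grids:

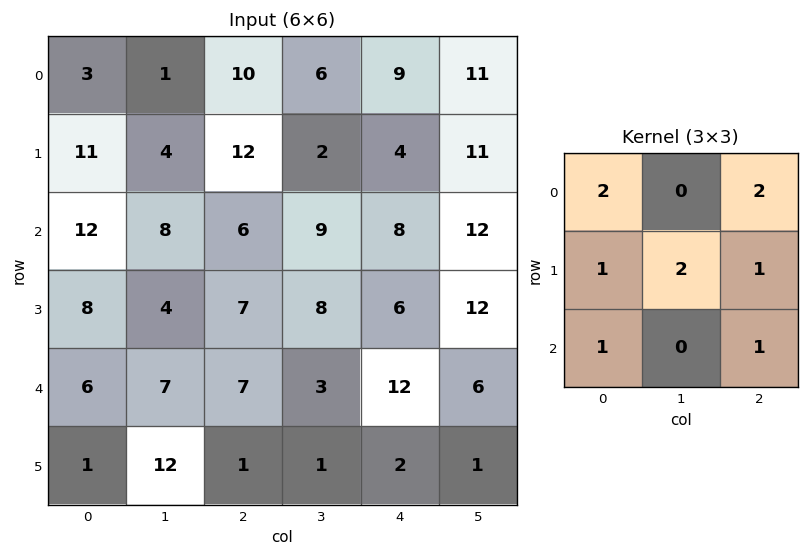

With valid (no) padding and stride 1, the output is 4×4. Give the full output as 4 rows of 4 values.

Output[0,0]: The receptive field on the input at this output position is [3 1 10 / 11 4 12 / 12 8 6]. Elementwise product with the kernel and sum: 3·2 + 10·2 + 11·1 + 4·2 + 12·1 + 12·1 + 6·1.
Output[0,1]: The receptive field on the input at this output position is [1 10 6 / 4 12 2 / 8 6 9]. Elementwise product with the kernel and sum: 1·2 + 6·2 + 4·1 + 12·2 + 2·1 + 8·1 + 9·1.

75 61 72 76
95 53 77 83
72 70 76 83
59 61 54 75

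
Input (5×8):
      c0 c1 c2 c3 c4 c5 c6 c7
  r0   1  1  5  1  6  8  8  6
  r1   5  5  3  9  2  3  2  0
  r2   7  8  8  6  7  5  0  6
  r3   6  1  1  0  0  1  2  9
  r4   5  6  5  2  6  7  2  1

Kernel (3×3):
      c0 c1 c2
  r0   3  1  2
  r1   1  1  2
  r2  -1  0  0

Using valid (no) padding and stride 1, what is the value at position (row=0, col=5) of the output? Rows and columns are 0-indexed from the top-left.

44

The receptive field on the input at this output position is [8 8 6 / 3 2 0 / 5 0 6]. Elementwise product with the kernel and sum: 8·3 + 8·1 + 6·2 + 3·1 + 2·1 + 0·2 + 5·-1.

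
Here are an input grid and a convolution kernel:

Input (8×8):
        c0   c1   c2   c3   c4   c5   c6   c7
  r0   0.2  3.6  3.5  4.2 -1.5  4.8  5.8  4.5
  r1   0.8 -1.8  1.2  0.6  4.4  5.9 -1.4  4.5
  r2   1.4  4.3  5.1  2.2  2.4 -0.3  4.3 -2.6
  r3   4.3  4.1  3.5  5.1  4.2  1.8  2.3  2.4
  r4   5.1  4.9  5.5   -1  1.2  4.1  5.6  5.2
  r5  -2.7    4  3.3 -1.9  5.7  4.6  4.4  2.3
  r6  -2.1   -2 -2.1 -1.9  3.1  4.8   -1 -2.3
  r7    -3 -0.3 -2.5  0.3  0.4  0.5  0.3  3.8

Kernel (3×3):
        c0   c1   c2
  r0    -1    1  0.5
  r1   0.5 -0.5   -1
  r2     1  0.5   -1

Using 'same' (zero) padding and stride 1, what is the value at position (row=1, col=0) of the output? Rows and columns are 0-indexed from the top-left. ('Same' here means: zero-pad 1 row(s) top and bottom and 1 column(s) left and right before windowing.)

-0.2

The receptive field on the zero-padded input at this output position is [0 0.2 3.6 / 0 0.8 -1.8 / 0 1.4 4.3]. Elementwise product with the kernel and sum: 0·-1 + 0.2·1 + 3.6·0.5 + 0·0.5 + 0.8·-0.5 + -1.8·-1 + 0·1 + 1.4·0.5 + 4.3·-1.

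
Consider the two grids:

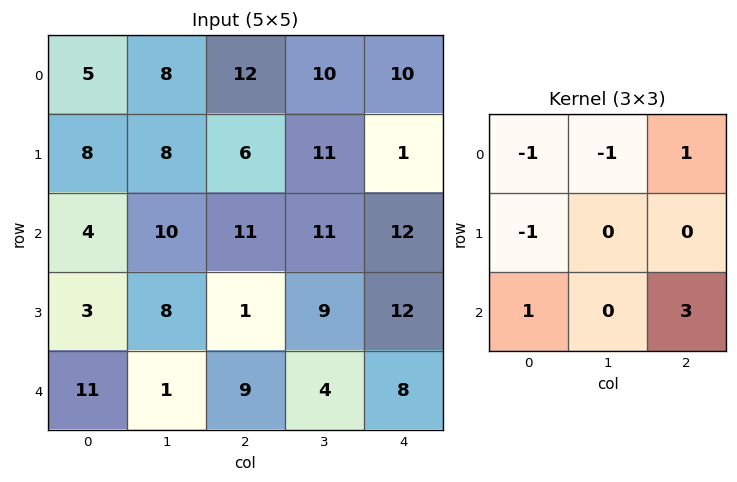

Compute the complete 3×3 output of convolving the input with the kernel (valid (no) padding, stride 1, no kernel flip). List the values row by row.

28 25 29
-8 22 10
32 -5 22

Output[0,0]: The receptive field on the input at this output position is [5 8 12 / 8 8 6 / 4 10 11]. Elementwise product with the kernel and sum: 5·-1 + 8·-1 + 12·1 + 8·-1 + 4·1 + 11·3.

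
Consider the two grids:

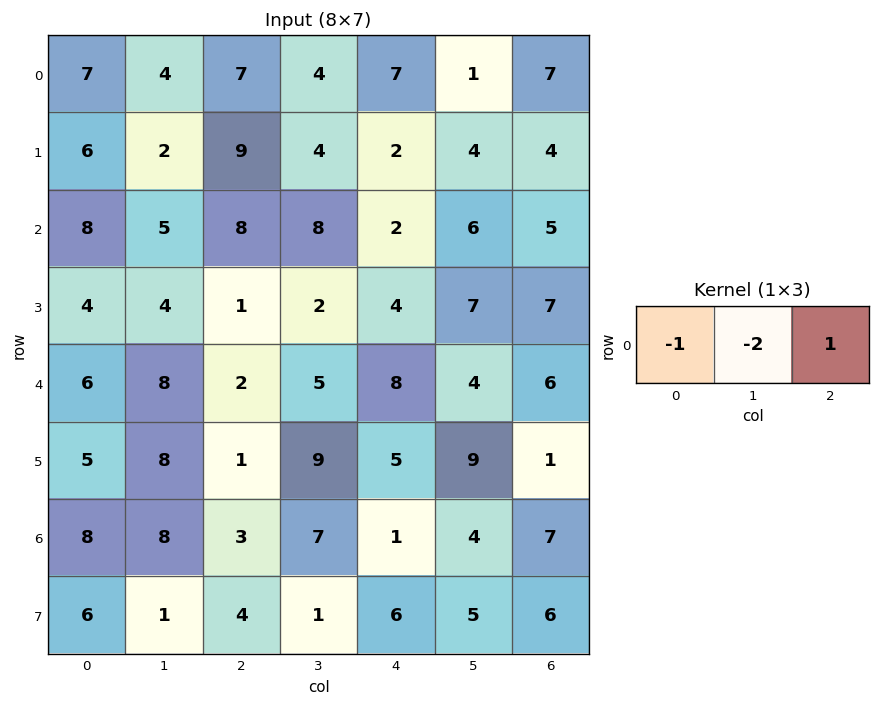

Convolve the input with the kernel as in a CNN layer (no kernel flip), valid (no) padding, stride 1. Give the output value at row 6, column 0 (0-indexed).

-21

The receptive field on the input at this output position is [8 8 3]. Elementwise product with the kernel and sum: 8·-1 + 8·-2 + 3·1.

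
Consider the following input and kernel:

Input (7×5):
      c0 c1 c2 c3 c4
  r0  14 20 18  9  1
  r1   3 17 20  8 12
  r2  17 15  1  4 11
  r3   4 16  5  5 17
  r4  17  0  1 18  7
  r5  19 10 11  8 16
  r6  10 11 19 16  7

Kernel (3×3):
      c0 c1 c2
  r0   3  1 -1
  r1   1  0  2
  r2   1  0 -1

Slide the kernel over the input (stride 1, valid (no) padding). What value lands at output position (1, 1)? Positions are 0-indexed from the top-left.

The receptive field on the input at this output position is [17 20 8 / 15 1 4 / 16 5 5]. Elementwise product with the kernel and sum: 17·3 + 20·1 + 8·-1 + 15·1 + 4·2 + 16·1 + 5·-1.

97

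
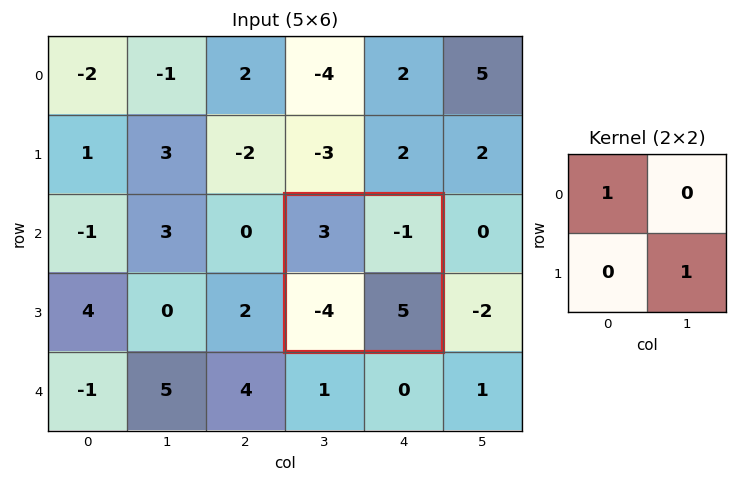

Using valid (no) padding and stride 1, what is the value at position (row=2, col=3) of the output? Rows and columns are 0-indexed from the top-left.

The receptive field on the input at this output position is [3 -1 / -4 5]. Elementwise product with the kernel and sum: 3·1 + 5·1.

8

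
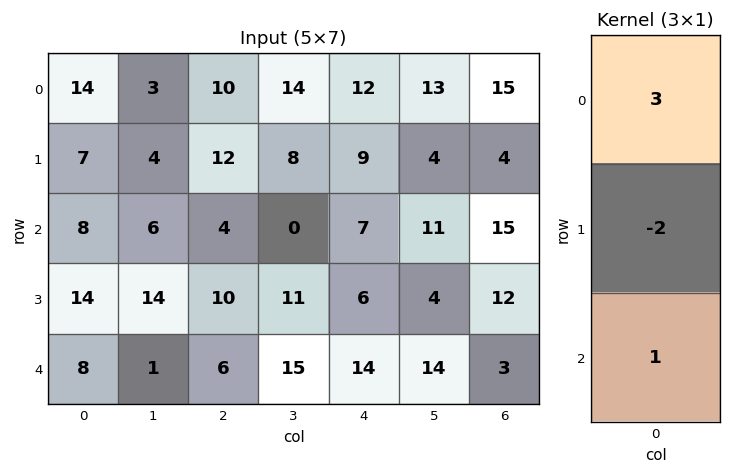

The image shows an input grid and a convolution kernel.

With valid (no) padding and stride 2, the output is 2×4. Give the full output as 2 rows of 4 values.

36 10 25 52
4 -2 23 24

Output[0,0]: The receptive field on the input at this output position is [14 / 7 / 8]. Elementwise product with the kernel and sum: 14·3 + 7·-2 + 8·1.
Output[0,1]: The receptive field on the input at this output position is [10 / 12 / 4]. Elementwise product with the kernel and sum: 10·3 + 12·-2 + 4·1.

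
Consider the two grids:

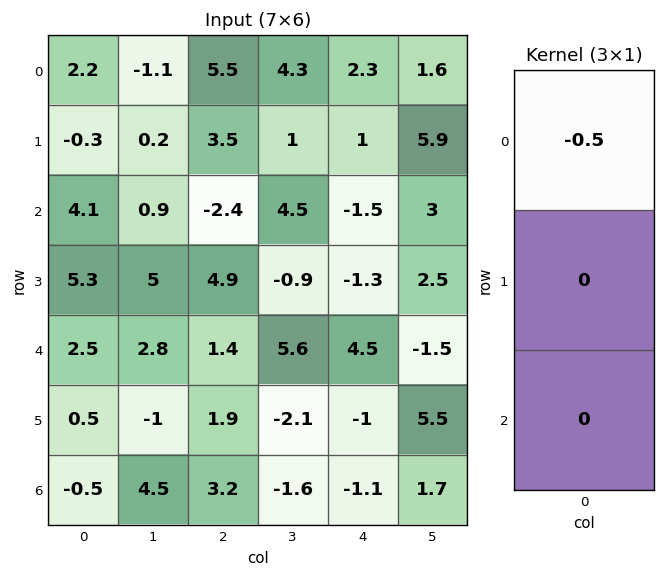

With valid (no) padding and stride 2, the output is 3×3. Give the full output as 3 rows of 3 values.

-1.1 -2.75 -1.15
-2.05 1.2 0.75
-1.25 -0.7 -2.25

Output[0,0]: The receptive field on the input at this output position is [2.2 / -0.3 / 4.1]. Elementwise product with the kernel and sum: 2.2·-0.5.
Output[0,1]: The receptive field on the input at this output position is [5.5 / 3.5 / -2.4]. Elementwise product with the kernel and sum: 5.5·-0.5.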